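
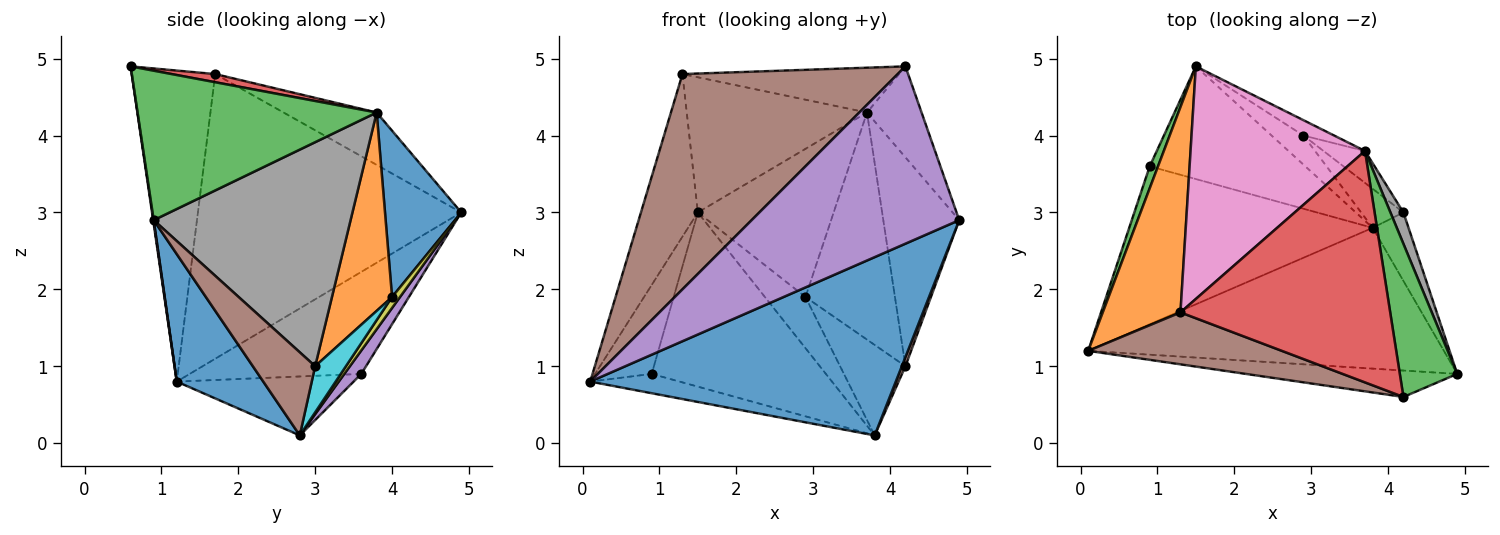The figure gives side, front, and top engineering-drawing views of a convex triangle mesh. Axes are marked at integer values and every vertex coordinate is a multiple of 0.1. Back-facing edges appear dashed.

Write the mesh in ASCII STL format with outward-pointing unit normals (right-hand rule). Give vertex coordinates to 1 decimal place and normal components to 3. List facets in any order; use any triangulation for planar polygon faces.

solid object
 facet normal 0.217 -0.766 -0.605
  outer loop
   vertex 3.8 2.8 0.1
   vertex 4.9 0.9 2.9
   vertex 0.1 1.2 0.8
  endloop
 endfacet
 facet normal -0.944 0.204 0.258
  outer loop
   vertex 1.3 1.7 4.8
   vertex 1.5 4.9 3.0
   vertex 0.1 1.2 0.8
  endloop
 endfacet
 facet normal -0.947 0.312 0.077
  outer loop
   vertex 0.9 3.6 0.9
   vertex 0.1 1.2 0.8
   vertex 1.5 4.9 3.0
  endloop
 endfacet
 facet normal -0.234 0.118 -0.965
  outer loop
   vertex 0.9 3.6 0.9
   vertex 3.8 2.8 0.1
   vertex 0.1 1.2 0.8
  endloop
 endfacet
 facet normal 0.082 0.837 -0.541
  outer loop
   vertex 0.9 3.6 0.9
   vertex 1.5 4.9 3.0
   vertex 3.8 2.8 0.1
  endloop
 endfacet
 facet normal 0.917 -0.053 -0.396
  outer loop
   vertex 4.2 3.0 1.0
   vertex 4.9 0.9 2.9
   vertex 3.8 2.8 0.1
  endloop
 endfacet
 facet normal -0.251 0.486 0.837
  outer loop
   vertex 3.7 3.8 4.3
   vertex 1.5 4.9 3.0
   vertex 1.3 1.7 4.8
  endloop
 endfacet
 facet normal 0.932 0.359 0.054
  outer loop
   vertex 3.7 3.8 4.3
   vertex 4.9 0.9 2.9
   vertex 4.2 3.0 1.0
  endloop
 endfacet
 facet normal 0.168 0.857 -0.487
  outer loop
   vertex 2.9 4.0 1.9
   vertex 3.8 2.8 0.1
   vertex 1.5 4.9 3.0
  endloop
 endfacet
 facet normal 0.397 0.843 -0.364
  outer loop
   vertex 2.9 4.0 1.9
   vertex 4.2 3.0 1.0
   vertex 3.8 2.8 0.1
  endloop
 endfacet
 facet normal 0.487 0.868 -0.090
  outer loop
   vertex 2.9 4.0 1.9
   vertex 1.5 4.9 3.0
   vertex 3.7 3.8 4.3
  endloop
 endfacet
 facet normal 0.554 0.824 -0.116
  outer loop
   vertex 2.9 4.0 1.9
   vertex 3.7 3.8 4.3
   vertex 4.2 3.0 1.0
  endloop
 endfacet
 facet normal 0.913 0.208 0.351
  outer loop
   vertex 4.2 0.6 4.9
   vertex 4.9 0.9 2.9
   vertex 3.7 3.8 4.3
  endloop
 endfacet
 facet normal 0.038 0.190 0.981
  outer loop
   vertex 4.2 0.6 4.9
   vertex 3.7 3.8 4.3
   vertex 1.3 1.7 4.8
  endloop
 endfacet
 facet normal 0.003 -0.989 -0.147
  outer loop
   vertex 4.2 0.6 4.9
   vertex 0.1 1.2 0.8
   vertex 4.9 0.9 2.9
  endloop
 endfacet
 facet normal -0.353 -0.910 0.219
  outer loop
   vertex 4.2 0.6 4.9
   vertex 1.3 1.7 4.8
   vertex 0.1 1.2 0.8
  endloop
 endfacet
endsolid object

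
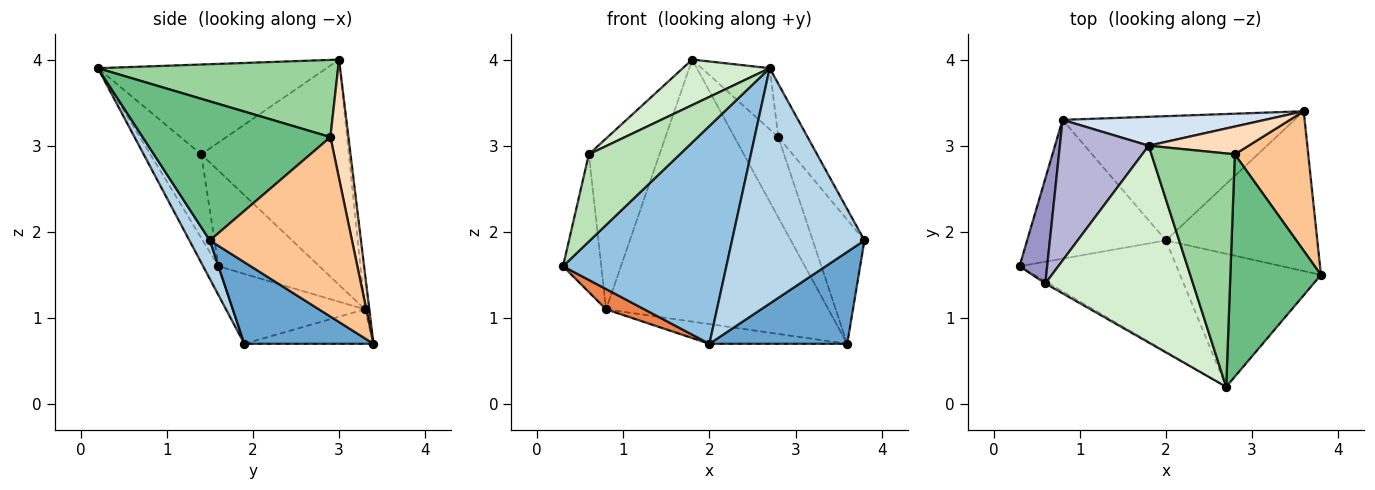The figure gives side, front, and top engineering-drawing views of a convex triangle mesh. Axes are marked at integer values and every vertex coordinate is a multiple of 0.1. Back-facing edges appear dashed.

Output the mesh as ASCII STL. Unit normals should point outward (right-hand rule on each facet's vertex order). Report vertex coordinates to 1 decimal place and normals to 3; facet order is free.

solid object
 facet normal 0.423 -0.452 -0.785
  outer loop
   vertex 2.0 1.9 0.7
   vertex 3.6 3.4 0.7
   vertex 3.8 1.5 1.9
  endloop
 endfacet
 facet normal -0.083 -0.887 -0.453
  outer loop
   vertex 2.0 1.9 0.7
   vertex 2.7 0.2 3.9
   vertex 0.3 1.6 1.6
  endloop
 endfacet
 facet normal 0.133 -0.863 -0.488
  outer loop
   vertex 2.0 1.9 0.7
   vertex 3.8 1.5 1.9
   vertex 2.7 0.2 3.9
  endloop
 endfacet
 facet normal -0.020 0.994 0.110
  outer loop
   vertex 0.8 3.3 1.1
   vertex 1.8 3.0 4.0
   vertex 3.6 3.4 0.7
  endloop
 endfacet
 facet normal -0.446 -0.129 -0.886
  outer loop
   vertex 0.8 3.3 1.1
   vertex 2.0 1.9 0.7
   vertex 0.3 1.6 1.6
  endloop
 endfacet
 facet normal -0.145 0.155 -0.977
  outer loop
   vertex 0.8 3.3 1.1
   vertex 3.6 3.4 0.7
   vertex 2.0 1.9 0.7
  endloop
 endfacet
 facet normal 0.877 0.319 0.359
  outer loop
   vertex 2.8 2.9 3.1
   vertex 3.8 1.5 1.9
   vertex 3.6 3.4 0.7
  endloop
 endfacet
 facet normal 0.362 0.881 0.304
  outer loop
   vertex 2.8 2.9 3.1
   vertex 3.6 3.4 0.7
   vertex 1.8 3.0 4.0
  endloop
 endfacet
 facet normal 0.831 0.130 0.541
  outer loop
   vertex 2.8 2.9 3.1
   vertex 2.7 0.2 3.9
   vertex 3.8 1.5 1.9
  endloop
 endfacet
 facet normal 0.667 0.189 0.720
  outer loop
   vertex 2.8 2.9 3.1
   vertex 1.8 3.0 4.0
   vertex 2.7 0.2 3.9
  endloop
 endfacet
 facet normal -0.488 -0.872 -0.022
  outer loop
   vertex 0.6 1.4 2.9
   vertex 0.3 1.6 1.6
   vertex 2.7 0.2 3.9
  endloop
 endfacet
 facet normal -0.510 -0.194 0.838
  outer loop
   vertex 0.6 1.4 2.9
   vertex 2.7 0.2 3.9
   vertex 1.8 3.0 4.0
  endloop
 endfacet
 facet normal -0.903 0.342 0.261
  outer loop
   vertex 0.6 1.4 2.9
   vertex 0.8 3.3 1.1
   vertex 0.3 1.6 1.6
  endloop
 endfacet
 facet normal -0.850 0.407 0.335
  outer loop
   vertex 0.6 1.4 2.9
   vertex 1.8 3.0 4.0
   vertex 0.8 3.3 1.1
  endloop
 endfacet
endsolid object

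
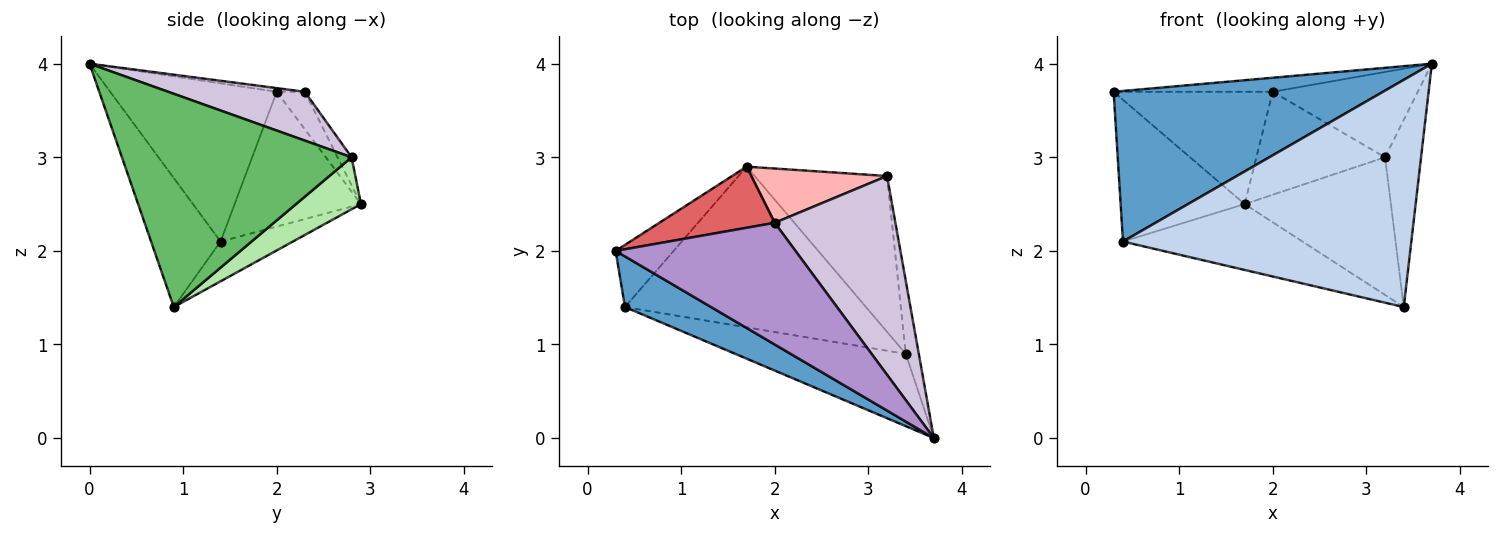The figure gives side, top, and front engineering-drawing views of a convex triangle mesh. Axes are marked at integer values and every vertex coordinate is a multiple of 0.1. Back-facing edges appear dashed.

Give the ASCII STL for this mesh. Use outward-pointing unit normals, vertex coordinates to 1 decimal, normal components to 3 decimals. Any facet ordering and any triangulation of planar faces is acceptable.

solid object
 facet normal -0.505 -0.818 0.275
  outer loop
   vertex 0.4 1.4 2.1
   vertex 3.7 0.0 4.0
   vertex 0.3 2.0 3.7
  endloop
 endfacet
 facet normal -0.224 -0.929 -0.296
  outer loop
   vertex 0.4 1.4 2.1
   vertex 3.4 0.9 1.4
   vertex 3.7 0.0 4.0
  endloop
 endfacet
 facet normal -0.682 0.670 -0.294
  outer loop
   vertex 0.4 1.4 2.1
   vertex 0.3 2.0 3.7
   vertex 1.7 2.9 2.5
  endloop
 endfacet
 facet normal -0.151 0.375 -0.915
  outer loop
   vertex 0.4 1.4 2.1
   vertex 1.7 2.9 2.5
   vertex 3.4 0.9 1.4
  endloop
 endfacet
 facet normal 0.986 0.155 -0.060
  outer loop
   vertex 3.2 2.8 3.0
   vertex 3.7 0.0 4.0
   vertex 3.4 0.9 1.4
  endloop
 endfacet
 facet normal 0.282 0.635 -0.719
  outer loop
   vertex 3.2 2.8 3.0
   vertex 3.4 0.9 1.4
   vertex 1.7 2.9 2.5
  endloop
 endfacet
 facet normal -0.153 0.868 0.472
  outer loop
   vertex 2.0 2.3 3.7
   vertex 1.7 2.9 2.5
   vertex 0.3 2.0 3.7
  endloop
 endfacet
 facet normal -0.096 0.880 0.464
  outer loop
   vertex 2.0 2.3 3.7
   vertex 3.2 2.8 3.0
   vertex 1.7 2.9 2.5
  endloop
 endfacet
 facet normal -0.020 0.115 0.993
  outer loop
   vertex 2.0 2.3 3.7
   vertex 0.3 2.0 3.7
   vertex 3.7 0.0 4.0
  endloop
 endfacet
 facet normal 0.348 0.370 0.861
  outer loop
   vertex 2.0 2.3 3.7
   vertex 3.7 0.0 4.0
   vertex 3.2 2.8 3.0
  endloop
 endfacet
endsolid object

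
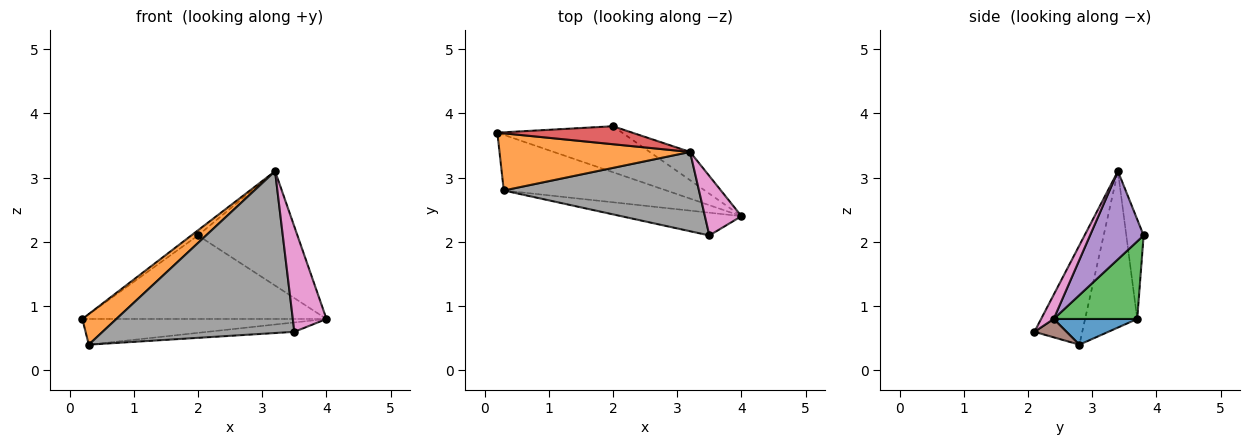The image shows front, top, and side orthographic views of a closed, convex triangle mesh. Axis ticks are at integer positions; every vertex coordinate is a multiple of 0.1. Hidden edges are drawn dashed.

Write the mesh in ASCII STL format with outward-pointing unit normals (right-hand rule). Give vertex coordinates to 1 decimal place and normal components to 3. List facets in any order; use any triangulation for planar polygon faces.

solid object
 facet normal 0.142 0.415 -0.899
  outer loop
   vertex 0.3 2.8 0.4
   vertex 0.2 3.7 0.8
   vertex 4.0 2.4 0.8
  endloop
 endfacet
 facet normal -0.586 -0.383 0.714
  outer loop
   vertex 3.2 3.4 3.1
   vertex 0.2 3.7 0.8
   vertex 0.3 2.8 0.4
  endloop
 endfacet
 facet normal 0.287 0.839 -0.462
  outer loop
   vertex 2.0 3.8 2.1
   vertex 4.0 2.4 0.8
   vertex 0.2 3.7 0.8
  endloop
 endfacet
 facet normal -0.579 0.224 0.784
  outer loop
   vertex 2.0 3.8 2.1
   vertex 0.2 3.7 0.8
   vertex 3.2 3.4 3.1
  endloop
 endfacet
 facet normal 0.464 0.860 -0.213
  outer loop
   vertex 2.0 3.8 2.1
   vertex 3.2 3.4 3.1
   vertex 4.0 2.4 0.8
  endloop
 endfacet
 facet normal 0.140 0.377 -0.915
  outer loop
   vertex 3.5 2.1 0.6
   vertex 0.3 2.8 0.4
   vertex 4.0 2.4 0.8
  endloop
 endfacet
 facet normal 0.310 -0.828 0.468
  outer loop
   vertex 3.5 2.1 0.6
   vertex 4.0 2.4 0.8
   vertex 3.2 3.4 3.1
  endloop
 endfacet
 facet normal -0.219 -0.876 0.429
  outer loop
   vertex 3.5 2.1 0.6
   vertex 3.2 3.4 3.1
   vertex 0.3 2.8 0.4
  endloop
 endfacet
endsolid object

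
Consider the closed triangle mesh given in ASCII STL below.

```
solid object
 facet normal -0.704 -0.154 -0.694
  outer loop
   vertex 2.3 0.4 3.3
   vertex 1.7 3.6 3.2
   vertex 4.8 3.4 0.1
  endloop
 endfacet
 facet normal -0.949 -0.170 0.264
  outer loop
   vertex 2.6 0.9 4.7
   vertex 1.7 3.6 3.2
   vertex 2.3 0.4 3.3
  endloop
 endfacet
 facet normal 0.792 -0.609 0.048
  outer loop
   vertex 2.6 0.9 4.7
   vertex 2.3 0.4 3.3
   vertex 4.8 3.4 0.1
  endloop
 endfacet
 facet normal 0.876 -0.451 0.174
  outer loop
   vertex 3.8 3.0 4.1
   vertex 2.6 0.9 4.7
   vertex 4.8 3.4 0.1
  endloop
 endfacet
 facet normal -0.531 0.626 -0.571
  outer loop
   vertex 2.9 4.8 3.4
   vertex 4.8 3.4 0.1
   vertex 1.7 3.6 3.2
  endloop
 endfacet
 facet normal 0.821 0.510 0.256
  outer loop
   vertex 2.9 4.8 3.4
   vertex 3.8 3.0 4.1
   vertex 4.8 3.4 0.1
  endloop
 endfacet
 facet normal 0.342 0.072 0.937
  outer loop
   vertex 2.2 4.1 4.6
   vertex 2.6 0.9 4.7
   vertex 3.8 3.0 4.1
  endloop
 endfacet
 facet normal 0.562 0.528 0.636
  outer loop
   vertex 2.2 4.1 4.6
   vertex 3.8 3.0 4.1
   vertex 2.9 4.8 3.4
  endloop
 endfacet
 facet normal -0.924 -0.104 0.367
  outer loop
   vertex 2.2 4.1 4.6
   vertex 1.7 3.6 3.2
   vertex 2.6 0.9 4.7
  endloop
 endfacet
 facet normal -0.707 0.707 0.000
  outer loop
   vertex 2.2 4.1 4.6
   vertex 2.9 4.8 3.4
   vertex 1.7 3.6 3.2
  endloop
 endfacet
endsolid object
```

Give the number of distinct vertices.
7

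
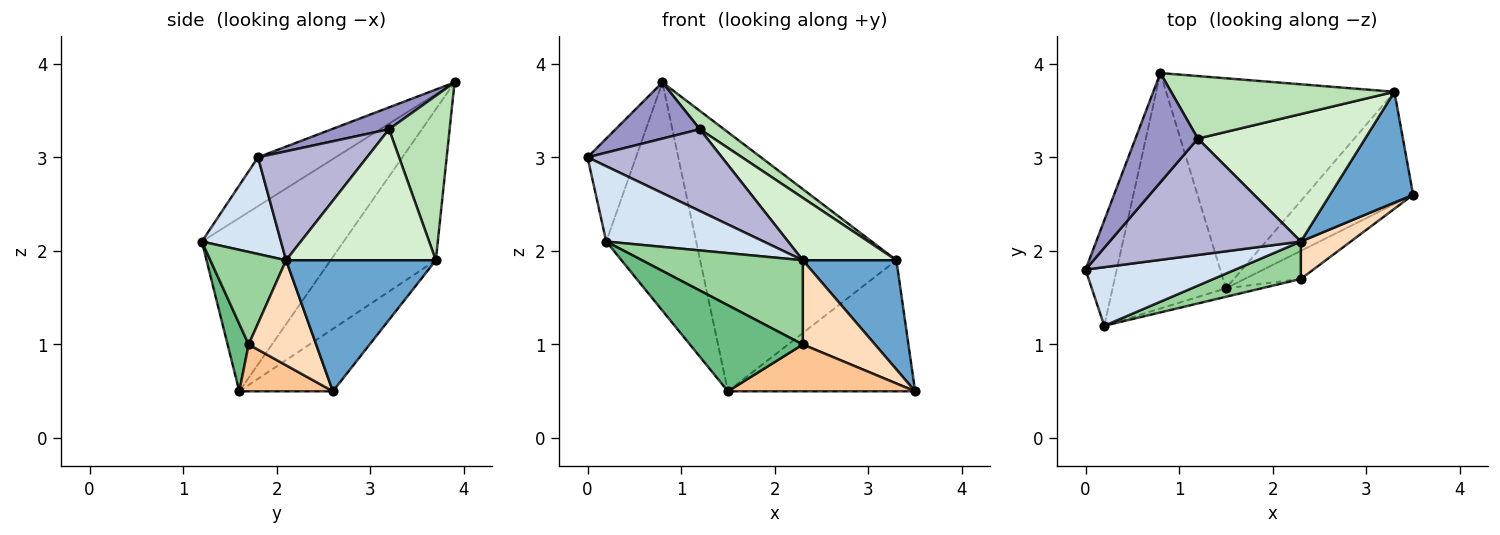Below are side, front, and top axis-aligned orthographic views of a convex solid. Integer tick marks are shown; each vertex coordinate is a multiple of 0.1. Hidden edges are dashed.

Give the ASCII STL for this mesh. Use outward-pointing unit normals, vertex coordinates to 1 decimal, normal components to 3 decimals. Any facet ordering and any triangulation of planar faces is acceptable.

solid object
 facet normal 0.747 -0.467 0.473
  outer loop
   vertex 3.3 3.7 1.9
   vertex 2.3 2.1 1.9
   vertex 3.5 2.6 0.5
  endloop
 endfacet
 facet normal -0.355 0.710 -0.608
  outer loop
   vertex 3.3 3.7 1.9
   vertex 3.5 2.6 0.5
   vertex 1.5 1.6 0.5
  endloop
 endfacet
 facet normal -0.384 0.717 -0.581
  outer loop
   vertex 3.3 3.7 1.9
   vertex 1.5 1.6 0.5
   vertex 0.8 3.9 3.8
  endloop
 endfacet
 facet normal 0.369 -0.734 0.571
  outer loop
   vertex 0.2 1.2 2.1
   vertex 2.3 2.1 1.9
   vertex 0.0 1.8 3.0
  endloop
 endfacet
 facet normal -0.746 0.466 -0.476
  outer loop
   vertex 0.2 1.2 2.1
   vertex 0.0 1.8 3.0
   vertex 0.8 3.9 3.8
  endloop
 endfacet
 facet normal -0.739 0.469 -0.483
  outer loop
   vertex 0.2 1.2 2.1
   vertex 0.8 3.9 3.8
   vertex 1.5 1.6 0.5
  endloop
 endfacet
 facet normal 0.394 -0.788 -0.473
  outer loop
   vertex 2.3 1.7 1.0
   vertex 1.5 1.6 0.5
   vertex 3.5 2.6 0.5
  endloop
 endfacet
 facet normal 0.650 -0.695 0.309
  outer loop
   vertex 2.3 1.7 1.0
   vertex 3.5 2.6 0.5
   vertex 2.3 2.1 1.9
  endloop
 endfacet
 facet normal 0.183 -0.978 -0.096
  outer loop
   vertex 2.3 1.7 1.0
   vertex 0.2 1.2 2.1
   vertex 1.5 1.6 0.5
  endloop
 endfacet
 facet normal 0.395 -0.839 0.373
  outer loop
   vertex 2.3 1.7 1.0
   vertex 2.3 2.1 1.9
   vertex 0.2 1.2 2.1
  endloop
 endfacet
 facet normal 0.577 -0.230 0.784
  outer loop
   vertex 1.2 3.2 3.3
   vertex 3.3 3.7 1.9
   vertex 0.8 3.9 3.8
  endloop
 endfacet
 facet normal 0.575 -0.360 0.735
  outer loop
   vertex 1.2 3.2 3.3
   vertex 2.3 2.1 1.9
   vertex 3.3 3.7 1.9
  endloop
 endfacet
 facet normal 0.297 -0.437 0.849
  outer loop
   vertex 1.2 3.2 3.3
   vertex 0.8 3.9 3.8
   vertex 0.0 1.8 3.0
  endloop
 endfacet
 facet normal 0.423 -0.521 0.742
  outer loop
   vertex 1.2 3.2 3.3
   vertex 0.0 1.8 3.0
   vertex 2.3 2.1 1.9
  endloop
 endfacet
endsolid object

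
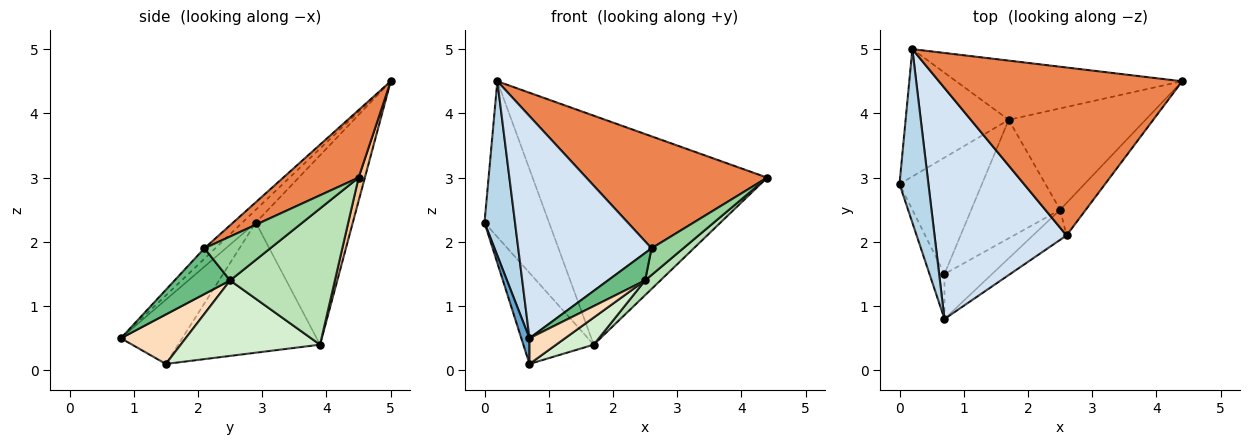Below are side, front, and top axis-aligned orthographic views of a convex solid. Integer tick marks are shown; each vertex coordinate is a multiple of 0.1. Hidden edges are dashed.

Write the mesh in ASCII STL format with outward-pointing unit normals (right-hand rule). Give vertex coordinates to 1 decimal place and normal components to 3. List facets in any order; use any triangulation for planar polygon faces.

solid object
 facet normal -0.966 -0.129 -0.225
  outer loop
   vertex 0.7 1.5 0.1
   vertex 0.7 0.8 0.5
   vertex 0.0 2.9 2.3
  endloop
 endfacet
 facet normal -0.779 0.386 -0.494
  outer loop
   vertex 1.7 3.9 0.4
   vertex 0.7 1.5 0.1
   vertex 0.0 2.9 2.3
  endloop
 endfacet
 facet normal -0.299 -0.677 0.673
  outer loop
   vertex 0.2 5.0 4.5
   vertex 0.0 2.9 2.3
   vertex 0.7 0.8 0.5
  endloop
 endfacet
 facet normal -0.057 -0.692 0.720
  outer loop
   vertex 0.2 5.0 4.5
   vertex 0.7 0.8 0.5
   vertex 2.6 2.1 1.9
  endloop
 endfacet
 facet normal 0.225 -0.540 0.811
  outer loop
   vertex 0.2 5.0 4.5
   vertex 2.6 2.1 1.9
   vertex 4.4 4.5 3.0
  endloop
 endfacet
 facet normal -0.758 0.505 -0.413
  outer loop
   vertex 0.2 5.0 4.5
   vertex 1.7 3.9 0.4
   vertex 0.0 2.9 2.3
  endloop
 endfacet
 facet normal 0.026 0.968 -0.250
  outer loop
   vertex 0.2 5.0 4.5
   vertex 4.4 4.5 3.0
   vertex 1.7 3.9 0.4
  endloop
 endfacet
 facet normal 0.670 -0.368 -0.644
  outer loop
   vertex 2.5 2.5 1.4
   vertex 0.7 0.8 0.5
   vertex 0.7 1.5 0.1
  endloop
 endfacet
 facet normal 0.709 -0.475 -0.522
  outer loop
   vertex 2.5 2.5 1.4
   vertex 2.6 2.1 1.9
   vertex 0.7 0.8 0.5
  endloop
 endfacet
 facet normal 0.797 -0.384 -0.466
  outer loop
   vertex 2.5 2.5 1.4
   vertex 4.4 4.5 3.0
   vertex 2.6 2.1 1.9
  endloop
 endfacet
 facet normal 0.702 -0.103 -0.705
  outer loop
   vertex 2.5 2.5 1.4
   vertex 1.7 3.9 0.4
   vertex 4.4 4.5 3.0
  endloop
 endfacet
 facet normal 0.638 -0.172 -0.751
  outer loop
   vertex 2.5 2.5 1.4
   vertex 0.7 1.5 0.1
   vertex 1.7 3.9 0.4
  endloop
 endfacet
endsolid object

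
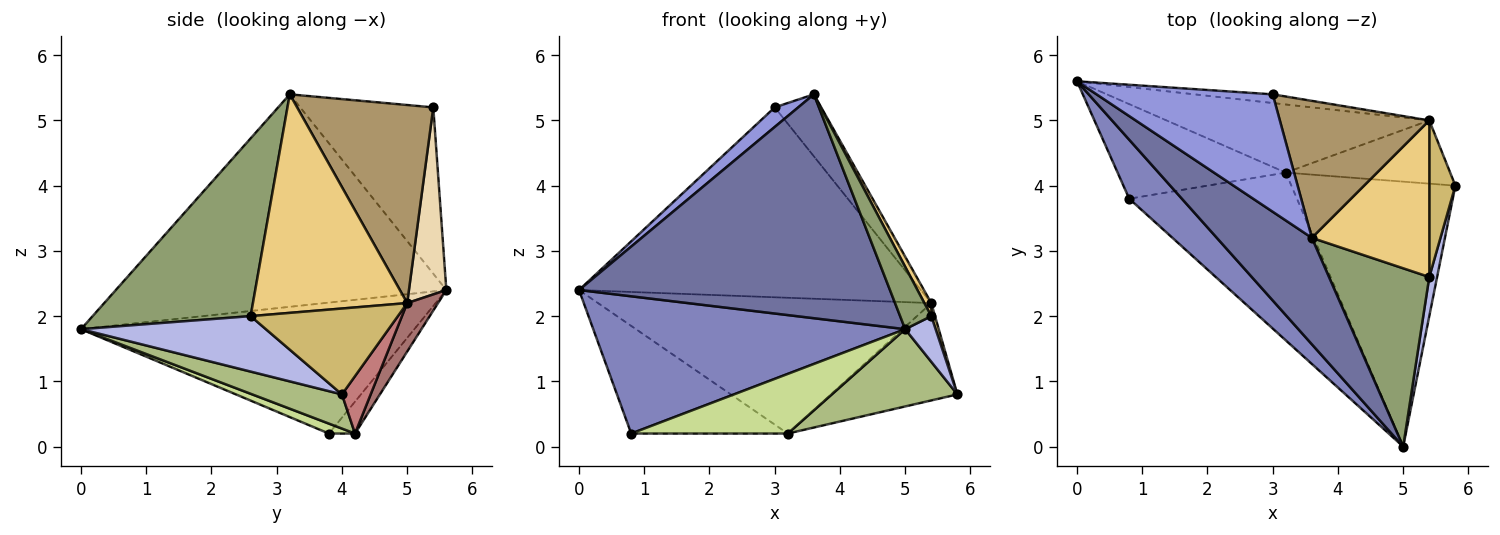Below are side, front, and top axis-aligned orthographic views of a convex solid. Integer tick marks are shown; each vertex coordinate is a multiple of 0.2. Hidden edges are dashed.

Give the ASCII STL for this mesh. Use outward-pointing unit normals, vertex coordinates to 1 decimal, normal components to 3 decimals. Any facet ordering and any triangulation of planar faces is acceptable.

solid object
 facet normal -0.693 -0.652 0.310
  outer loop
   vertex 3.6 3.2 5.4
   vertex 0.0 5.6 2.4
   vertex 5.0 0.0 1.8
  endloop
 endfacet
 facet normal -0.701 -0.656 0.282
  outer loop
   vertex 0.8 3.8 0.2
   vertex 5.0 0.0 1.8
   vertex 0.0 5.6 2.4
  endloop
 endfacet
 facet normal -0.682 -0.120 0.722
  outer loop
   vertex 3.0 5.4 5.2
   vertex 0.0 5.6 2.4
   vertex 3.6 3.2 5.4
  endloop
 endfacet
 facet normal 0.977 -0.161 0.138
  outer loop
   vertex 5.4 2.6 2.0
   vertex 5.0 0.0 1.8
   vertex 5.8 4.0 0.8
  endloop
 endfacet
 facet normal 0.858 -0.169 0.484
  outer loop
   vertex 5.4 2.6 2.0
   vertex 3.6 3.2 5.4
   vertex 5.0 0.0 1.8
  endloop
 endfacet
 facet normal 0.196 -0.275 -0.941
  outer loop
   vertex 3.2 4.2 0.2
   vertex 5.8 4.0 0.8
   vertex 5.0 0.0 1.8
  endloop
 endfacet
 facet normal 0.056 -0.334 -0.941
  outer loop
   vertex 3.2 4.2 0.2
   vertex 5.0 0.0 1.8
   vertex 0.8 3.8 0.2
  endloop
 endfacet
 facet normal -0.124 0.745 -0.655
  outer loop
   vertex 3.2 4.2 0.2
   vertex 0.8 3.8 0.2
   vertex 0.0 5.6 2.4
  endloop
 endfacet
 facet normal 0.770 0.263 0.581
  outer loop
   vertex 5.4 5.0 2.2
   vertex 3.0 5.4 5.2
   vertex 3.6 3.2 5.4
  endloop
 endfacet
 facet normal 0.957 -0.024 0.291
  outer loop
   vertex 5.4 5.0 2.2
   vertex 5.4 2.6 2.0
   vertex 5.8 4.0 0.8
  endloop
 endfacet
 facet normal 0.880 -0.039 0.473
  outer loop
   vertex 5.4 5.0 2.2
   vertex 3.6 3.2 5.4
   vertex 5.4 2.6 2.0
  endloop
 endfacet
 facet normal 0.109 0.993 -0.045
  outer loop
   vertex 5.4 5.0 2.2
   vertex 0.0 5.6 2.4
   vertex 3.0 5.4 5.2
  endloop
 endfacet
 facet normal 0.082 0.891 -0.447
  outer loop
   vertex 5.4 5.0 2.2
   vertex 3.2 4.2 0.2
   vertex 0.0 5.6 2.4
  endloop
 endfacet
 facet normal 0.187 0.824 -0.535
  outer loop
   vertex 5.4 5.0 2.2
   vertex 5.8 4.0 0.8
   vertex 3.2 4.2 0.2
  endloop
 endfacet
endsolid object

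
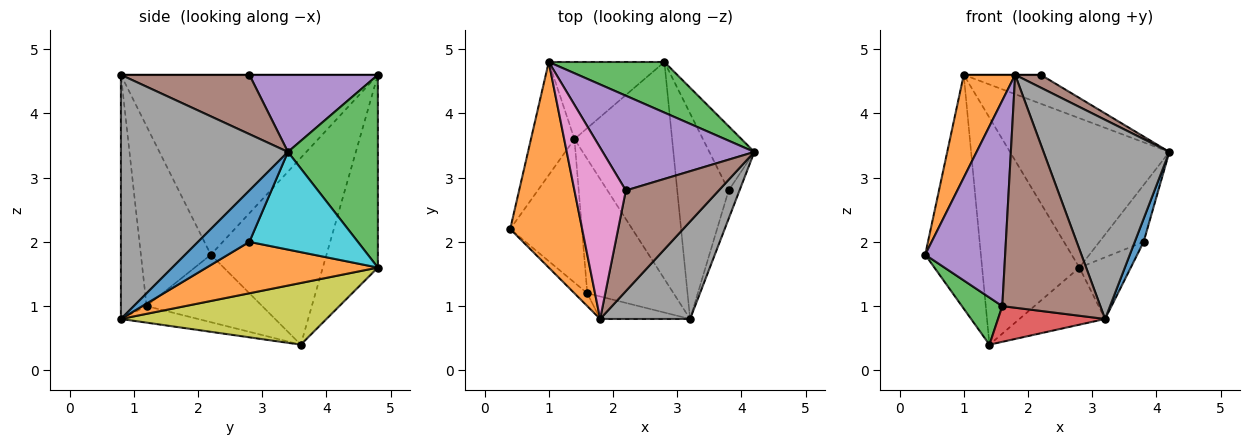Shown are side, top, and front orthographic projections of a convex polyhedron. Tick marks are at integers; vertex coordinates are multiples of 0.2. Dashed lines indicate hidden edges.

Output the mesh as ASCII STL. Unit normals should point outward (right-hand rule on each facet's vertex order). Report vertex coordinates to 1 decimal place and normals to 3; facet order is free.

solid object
 facet normal -0.882 0.425 -0.205
  outer loop
   vertex 1.4 3.6 0.4
   vertex 0.4 2.2 1.8
   vertex 1.0 4.8 4.6
  endloop
 endfacet
 facet normal -0.913 -0.183 0.365
  outer loop
   vertex 1.8 0.8 4.6
   vertex 1.0 4.8 4.6
   vertex 0.4 2.2 1.8
  endloop
 endfacet
 facet normal 0.472 0.835 0.283
  outer loop
   vertex 2.8 4.8 1.6
   vertex 1.0 4.8 4.6
   vertex 4.2 3.4 3.4
  endloop
 endfacet
 facet normal -0.472 0.835 -0.283
  outer loop
   vertex 2.8 4.8 1.6
   vertex 1.4 3.6 0.4
   vertex 1.0 4.8 4.6
  endloop
 endfacet
 facet normal 0.437 0.262 0.860
  outer loop
   vertex 2.2 2.8 4.6
   vertex 4.2 3.4 3.4
   vertex 1.0 4.8 4.6
  endloop
 endfacet
 facet normal 0.535 -0.107 0.838
  outer loop
   vertex 2.2 2.8 4.6
   vertex 1.8 0.8 4.6
   vertex 4.2 3.4 3.4
  endloop
 endfacet
 facet normal 0.000 0.000 1.000
  outer loop
   vertex 2.2 2.8 4.6
   vertex 1.0 4.8 4.6
   vertex 1.8 0.8 4.6
  endloop
 endfacet
 facet normal 0.766 -0.577 0.282
  outer loop
   vertex 3.2 0.8 0.8
   vertex 4.2 3.4 3.4
   vertex 1.8 0.8 4.6
  endloop
 endfacet
 facet normal 0.521 0.217 -0.825
  outer loop
   vertex 3.2 0.8 0.8
   vertex 1.4 3.6 0.4
   vertex 2.8 4.8 1.6
  endloop
 endfacet
 facet normal 0.852 0.347 -0.392
  outer loop
   vertex 3.8 2.8 2.0
   vertex 2.8 4.8 1.6
   vertex 4.2 3.4 3.4
  endloop
 endfacet
 facet normal 0.965 -0.167 -0.204
  outer loop
   vertex 3.8 2.8 2.0
   vertex 4.2 3.4 3.4
   vertex 3.2 0.8 0.8
  endloop
 endfacet
 facet normal 0.692 0.208 -0.692
  outer loop
   vertex 3.8 2.8 2.0
   vertex 3.2 0.8 0.8
   vertex 2.8 4.8 1.6
  endloop
 endfacet
 facet normal -0.666 -0.233 -0.709
  outer loop
   vertex 1.6 1.2 1.0
   vertex 0.4 2.2 1.8
   vertex 1.4 3.6 0.4
  endloop
 endfacet
 facet normal -0.182 -0.253 -0.950
  outer loop
   vertex 1.6 1.2 1.0
   vertex 1.4 3.6 0.4
   vertex 3.2 0.8 0.8
  endloop
 endfacet
 facet normal -0.658 -0.752 -0.047
  outer loop
   vertex 1.6 1.2 1.0
   vertex 1.8 0.8 4.6
   vertex 0.4 2.2 1.8
  endloop
 endfacet
 facet normal -0.252 -0.963 -0.093
  outer loop
   vertex 1.6 1.2 1.0
   vertex 3.2 0.8 0.8
   vertex 1.8 0.8 4.6
  endloop
 endfacet
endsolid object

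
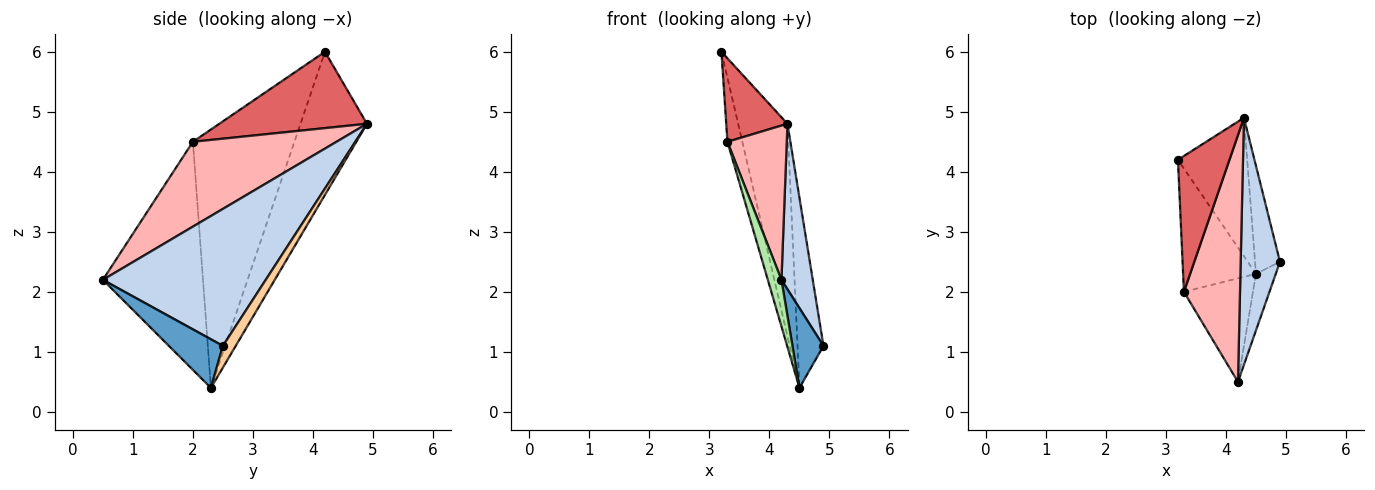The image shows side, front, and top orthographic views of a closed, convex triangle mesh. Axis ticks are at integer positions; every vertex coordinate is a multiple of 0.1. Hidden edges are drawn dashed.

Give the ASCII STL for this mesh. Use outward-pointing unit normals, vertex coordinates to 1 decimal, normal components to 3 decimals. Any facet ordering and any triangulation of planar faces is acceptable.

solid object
 facet normal 0.818 -0.469 -0.333
  outer loop
   vertex 4.5 2.3 0.4
   vertex 4.9 2.5 1.1
   vertex 4.2 0.5 2.2
  endloop
 endfacet
 facet normal 0.945 -0.182 0.271
  outer loop
   vertex 4.3 4.9 4.8
   vertex 4.2 0.5 2.2
   vertex 4.9 2.5 1.1
  endloop
 endfacet
 facet normal -0.749 0.555 -0.362
  outer loop
   vertex 4.3 4.9 4.8
   vertex 4.5 2.3 0.4
   vertex 3.2 4.2 6.0
  endloop
 endfacet
 facet normal 0.395 0.799 -0.454
  outer loop
   vertex 4.3 4.9 4.8
   vertex 4.9 2.5 1.1
   vertex 4.5 2.3 0.4
  endloop
 endfacet
 facet normal -0.953 0.140 -0.269
  outer loop
   vertex 3.3 2.0 4.5
   vertex 3.2 4.2 6.0
   vertex 4.5 2.3 0.4
  endloop
 endfacet
 facet normal -0.949 -0.129 -0.287
  outer loop
   vertex 3.3 2.0 4.5
   vertex 4.5 2.3 0.4
   vertex 4.2 0.5 2.2
  endloop
 endfacet
 facet normal 0.784 -0.325 0.529
  outer loop
   vertex 3.3 2.0 4.5
   vertex 4.3 4.9 4.8
   vertex 3.2 4.2 6.0
  endloop
 endfacet
 facet normal 0.789 -0.326 0.521
  outer loop
   vertex 3.3 2.0 4.5
   vertex 4.2 0.5 2.2
   vertex 4.3 4.9 4.8
  endloop
 endfacet
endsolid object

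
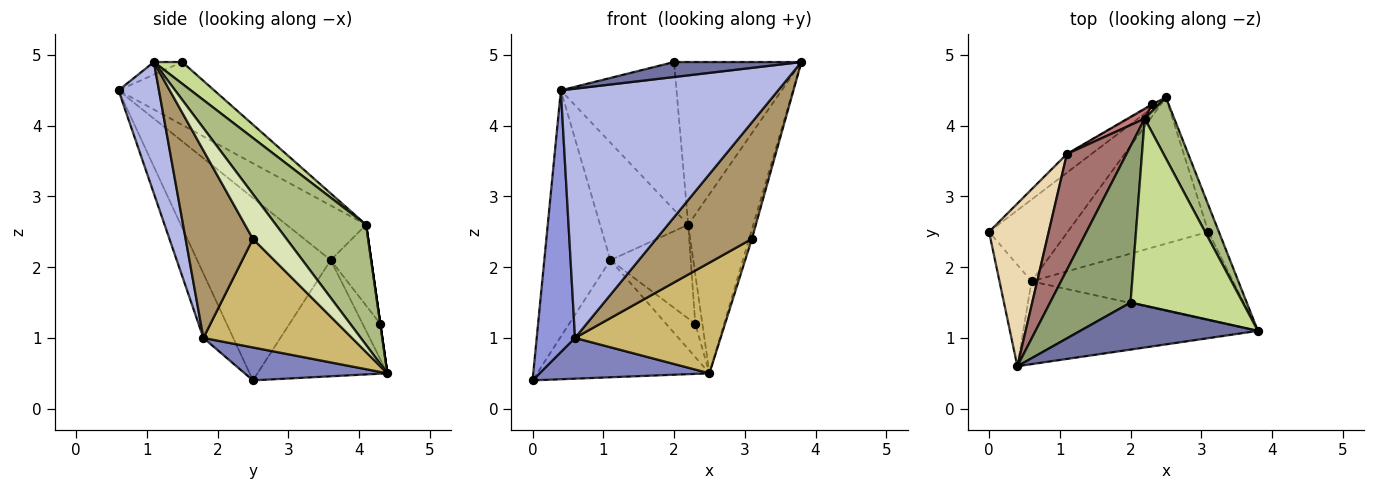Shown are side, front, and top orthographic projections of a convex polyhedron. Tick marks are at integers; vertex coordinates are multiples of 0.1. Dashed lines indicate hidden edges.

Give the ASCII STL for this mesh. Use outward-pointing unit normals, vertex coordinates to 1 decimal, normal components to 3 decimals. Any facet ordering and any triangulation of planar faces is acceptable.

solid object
 facet normal -0.067 -0.303 0.951
  outer loop
   vertex 0.4 0.6 4.5
   vertex 3.8 1.1 4.9
   vertex 2.0 1.5 4.9
  endloop
 endfacet
 facet normal 0.351 -0.418 -0.838
  outer loop
   vertex 0.6 1.8 1.0
   vertex 0.0 2.5 0.4
   vertex 2.5 4.4 0.5
  endloop
 endfacet
 facet normal -0.588 -0.754 -0.292
  outer loop
   vertex 0.6 1.8 1.0
   vertex 0.4 0.6 4.5
   vertex 0.0 2.5 0.4
  endloop
 endfacet
 facet normal 0.174 -0.935 -0.310
  outer loop
   vertex 0.6 1.8 1.0
   vertex 3.8 1.1 4.9
   vertex 0.4 0.6 4.5
  endloop
 endfacet
 facet normal -0.494 0.597 0.632
  outer loop
   vertex 2.2 4.1 2.6
   vertex 0.4 0.6 4.5
   vertex 2.0 1.5 4.9
  endloop
 endfacet
 facet normal 0.795 0.574 0.196
  outer loop
   vertex 2.2 4.1 2.6
   vertex 3.8 1.1 4.9
   vertex 2.5 4.4 0.5
  endloop
 endfacet
 facet normal 0.144 0.649 0.747
  outer loop
   vertex 2.2 4.1 2.6
   vertex 2.0 1.5 4.9
   vertex 3.8 1.1 4.9
  endloop
 endfacet
 facet normal 0.971 0.079 -0.228
  outer loop
   vertex 3.1 2.5 2.4
   vertex 2.5 4.4 0.5
   vertex 3.8 1.1 4.9
  endloop
 endfacet
 facet normal 0.489 -0.695 -0.526
  outer loop
   vertex 3.1 2.5 2.4
   vertex 3.8 1.1 4.9
   vertex 0.6 1.8 1.0
  endloop
 endfacet
 facet normal 0.524 -0.514 -0.679
  outer loop
   vertex 3.1 2.5 2.4
   vertex 0.6 1.8 1.0
   vertex 2.5 4.4 0.5
  endloop
 endfacet
 facet normal 0.000 0.990 0.141
  outer loop
   vertex 2.3 4.3 1.2
   vertex 2.2 4.1 2.6
   vertex 2.5 4.4 0.5
  endloop
 endfacet
 facet normal -0.860 0.426 0.281
  outer loop
   vertex 1.1 3.6 2.1
   vertex 0.0 2.5 0.4
   vertex 0.4 0.6 4.5
  endloop
 endfacet
 facet normal -0.541 0.599 0.591
  outer loop
   vertex 1.1 3.6 2.1
   vertex 0.4 0.6 4.5
   vertex 2.2 4.1 2.6
  endloop
 endfacet
 facet normal -0.447 0.889 0.095
  outer loop
   vertex 1.1 3.6 2.1
   vertex 2.2 4.1 2.6
   vertex 2.3 4.3 1.2
  endloop
 endfacet
 facet normal -0.597 0.792 -0.126
  outer loop
   vertex 1.1 3.6 2.1
   vertex 2.5 4.4 0.5
   vertex 0.0 2.5 0.4
  endloop
 endfacet
 facet normal -0.518 0.855 -0.026
  outer loop
   vertex 1.1 3.6 2.1
   vertex 2.3 4.3 1.2
   vertex 2.5 4.4 0.5
  endloop
 endfacet
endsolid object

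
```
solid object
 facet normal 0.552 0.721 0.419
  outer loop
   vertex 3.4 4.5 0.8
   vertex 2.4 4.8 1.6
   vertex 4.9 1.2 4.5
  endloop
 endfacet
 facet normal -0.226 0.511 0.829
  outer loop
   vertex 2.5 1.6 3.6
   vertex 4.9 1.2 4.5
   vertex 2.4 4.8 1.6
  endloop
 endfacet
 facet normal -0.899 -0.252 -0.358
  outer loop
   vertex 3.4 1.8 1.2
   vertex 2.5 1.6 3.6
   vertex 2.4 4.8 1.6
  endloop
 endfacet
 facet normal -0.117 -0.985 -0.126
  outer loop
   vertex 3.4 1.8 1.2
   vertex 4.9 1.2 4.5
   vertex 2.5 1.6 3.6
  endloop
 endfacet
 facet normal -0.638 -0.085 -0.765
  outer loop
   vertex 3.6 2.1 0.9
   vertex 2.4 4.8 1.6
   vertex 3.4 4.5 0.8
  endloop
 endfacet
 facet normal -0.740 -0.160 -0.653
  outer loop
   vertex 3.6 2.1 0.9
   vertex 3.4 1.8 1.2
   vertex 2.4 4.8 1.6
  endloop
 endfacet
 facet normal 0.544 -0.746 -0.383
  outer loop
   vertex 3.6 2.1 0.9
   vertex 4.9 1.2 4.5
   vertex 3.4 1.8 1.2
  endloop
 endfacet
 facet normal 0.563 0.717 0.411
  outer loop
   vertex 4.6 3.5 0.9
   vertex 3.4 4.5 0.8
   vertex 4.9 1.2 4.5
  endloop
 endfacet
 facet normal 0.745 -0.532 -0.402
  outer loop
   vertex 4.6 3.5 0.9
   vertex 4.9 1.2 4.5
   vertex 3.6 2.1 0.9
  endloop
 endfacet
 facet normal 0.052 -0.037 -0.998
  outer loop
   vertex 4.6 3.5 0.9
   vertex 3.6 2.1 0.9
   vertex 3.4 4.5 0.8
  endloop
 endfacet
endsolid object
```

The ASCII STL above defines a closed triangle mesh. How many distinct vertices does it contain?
7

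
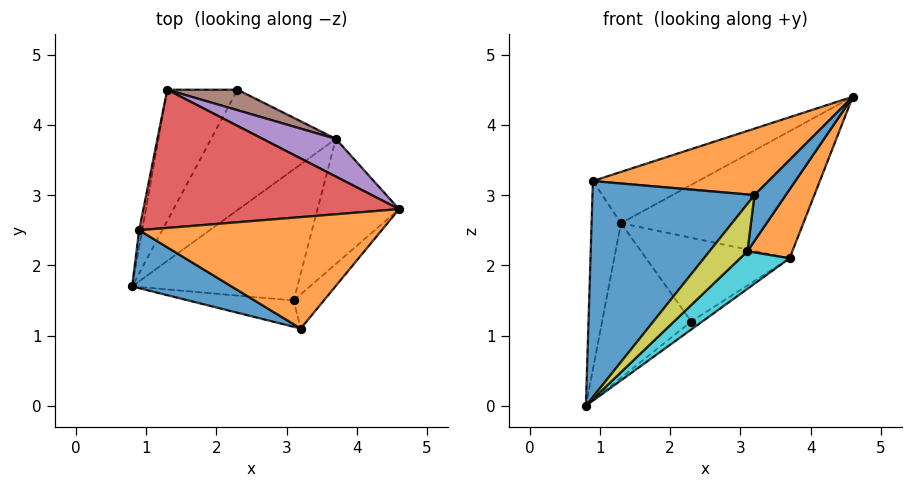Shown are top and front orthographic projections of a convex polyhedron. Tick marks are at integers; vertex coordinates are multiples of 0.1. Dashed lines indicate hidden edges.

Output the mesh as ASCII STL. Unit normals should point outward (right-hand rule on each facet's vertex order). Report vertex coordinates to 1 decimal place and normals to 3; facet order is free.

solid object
 facet normal -0.492 -0.841 0.226
  outer loop
   vertex 0.9 2.5 3.2
   vertex 0.8 1.7 0.0
   vertex 3.2 1.1 3.0
  endloop
 endfacet
 facet normal -0.231 -0.498 0.836
  outer loop
   vertex 0.9 2.5 3.2
   vertex 3.2 1.1 3.0
   vertex 4.6 2.8 4.4
  endloop
 endfacet
 facet normal 0.559 0.055 -0.827
  outer loop
   vertex 3.7 3.8 2.1
   vertex 0.8 1.7 0.0
   vertex 2.3 4.5 1.2
  endloop
 endfacet
 facet normal -0.315 0.330 0.890
  outer loop
   vertex 1.3 4.5 2.6
   vertex 0.9 2.5 3.2
   vertex 4.6 2.8 4.4
  endloop
 endfacet
 facet normal 0.321 0.908 0.269
  outer loop
   vertex 1.3 4.5 2.6
   vertex 4.6 2.8 4.4
   vertex 3.7 3.8 2.1
  endloop
 endfacet
 facet normal 0.316 0.922 0.226
  outer loop
   vertex 1.3 4.5 2.6
   vertex 3.7 3.8 2.1
   vertex 2.3 4.5 1.2
  endloop
 endfacet
 facet normal -0.671 0.565 -0.480
  outer loop
   vertex 1.3 4.5 2.6
   vertex 2.3 4.5 1.2
   vertex 0.8 1.7 0.0
  endloop
 endfacet
 facet normal -0.981 0.191 -0.017
  outer loop
   vertex 1.3 4.5 2.6
   vertex 0.8 1.7 0.0
   vertex 0.9 2.5 3.2
  endloop
 endfacet
 facet normal 0.362 -0.815 -0.453
  outer loop
   vertex 3.1 1.5 2.2
   vertex 3.2 1.1 3.0
   vertex 0.8 1.7 0.0
  endloop
 endfacet
 facet normal 0.667 -0.205 -0.716
  outer loop
   vertex 3.1 1.5 2.2
   vertex 0.8 1.7 0.0
   vertex 3.7 3.8 2.1
  endloop
 endfacet
 facet normal 0.844 -0.431 -0.321
  outer loop
   vertex 3.1 1.5 2.2
   vertex 4.6 2.8 4.4
   vertex 3.2 1.1 3.0
  endloop
 endfacet
 facet normal 0.862 -0.244 -0.444
  outer loop
   vertex 3.1 1.5 2.2
   vertex 3.7 3.8 2.1
   vertex 4.6 2.8 4.4
  endloop
 endfacet
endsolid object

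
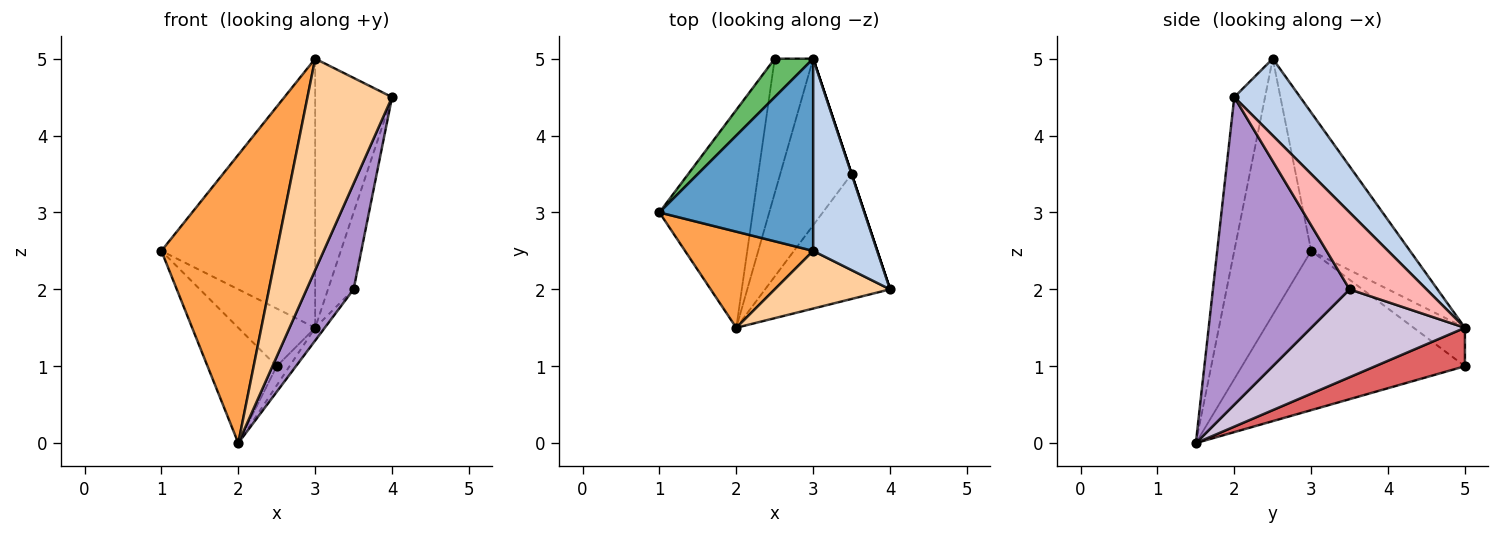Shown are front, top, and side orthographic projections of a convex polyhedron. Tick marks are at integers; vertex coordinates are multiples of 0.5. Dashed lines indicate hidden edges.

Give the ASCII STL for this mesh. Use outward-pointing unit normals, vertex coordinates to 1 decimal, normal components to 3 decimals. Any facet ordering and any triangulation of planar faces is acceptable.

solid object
 facet normal -0.464 0.721 0.515
  outer loop
   vertex 3.0 2.5 5.0
   vertex 3.0 5.0 1.5
   vertex 1.0 3.0 2.5
  endloop
 endfacet
 facet normal 0.572 0.667 0.477
  outer loop
   vertex 3.0 2.5 5.0
   vertex 4.0 2.0 4.5
   vertex 3.0 5.0 1.5
  endloop
 endfacet
 facet normal -0.535 -0.802 0.267
  outer loop
   vertex 3.0 2.5 5.0
   vertex 1.0 3.0 2.5
   vertex 2.0 1.5 0.0
  endloop
 endfacet
 facet normal -0.331 -0.910 0.248
  outer loop
   vertex 3.0 2.5 5.0
   vertex 2.0 1.5 0.0
   vertex 4.0 2.0 4.5
  endloop
 endfacet
 facet normal -0.485 0.728 0.485
  outer loop
   vertex 2.5 5.0 1.0
   vertex 1.0 3.0 2.5
   vertex 3.0 5.0 1.5
  endloop
 endfacet
 facet normal -0.833 0.259 -0.489
  outer loop
   vertex 2.5 5.0 1.0
   vertex 2.0 1.5 0.0
   vertex 1.0 3.0 2.5
  endloop
 endfacet
 facet normal 0.704 0.101 -0.704
  outer loop
   vertex 2.5 5.0 1.0
   vertex 3.0 5.0 1.5
   vertex 2.0 1.5 0.0
  endloop
 endfacet
 facet normal 0.949 0.316 0.000
  outer loop
   vertex 3.5 3.5 2.0
   vertex 3.0 5.0 1.5
   vertex 4.0 2.0 4.5
  endloop
 endfacet
 facet normal 0.883 -0.303 -0.359
  outer loop
   vertex 3.5 3.5 2.0
   vertex 4.0 2.0 4.5
   vertex 2.0 1.5 0.0
  endloop
 endfacet
 facet normal 0.775 0.048 -0.630
  outer loop
   vertex 3.5 3.5 2.0
   vertex 2.0 1.5 0.0
   vertex 3.0 5.0 1.5
  endloop
 endfacet
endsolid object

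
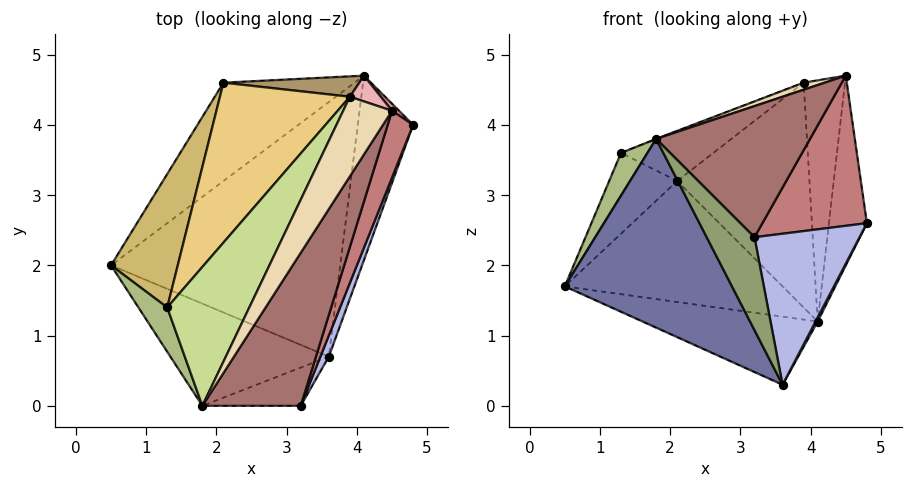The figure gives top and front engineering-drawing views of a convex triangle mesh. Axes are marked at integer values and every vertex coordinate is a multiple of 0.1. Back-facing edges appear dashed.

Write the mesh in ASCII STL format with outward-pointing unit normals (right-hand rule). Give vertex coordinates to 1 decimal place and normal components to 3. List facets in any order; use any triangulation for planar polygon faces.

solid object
 facet normal -0.504 -0.759 -0.411
  outer loop
   vertex 1.8 0.0 3.8
   vertex 0.5 2.0 1.7
   vertex 3.6 0.7 0.3
  endloop
 endfacet
 facet normal -0.312 0.245 -0.918
  outer loop
   vertex 4.1 4.7 1.2
   vertex 3.6 0.7 0.3
   vertex 0.5 2.0 1.7
  endloop
 endfacet
 facet normal 0.892 -0.010 -0.451
  outer loop
   vertex 4.1 4.7 1.2
   vertex 4.8 4.0 2.6
   vertex 3.6 0.7 0.3
  endloop
 endfacet
 facet normal 0.926 -0.373 0.052
  outer loop
   vertex 3.2 0.0 2.4
   vertex 3.6 0.7 0.3
   vertex 4.8 4.0 2.6
  endloop
 endfacet
 facet normal -0.356 -0.864 -0.356
  outer loop
   vertex 3.2 0.0 2.4
   vertex 1.8 0.0 3.8
   vertex 3.6 0.7 0.3
  endloop
 endfacet
 facet normal -0.913 -0.284 0.295
  outer loop
   vertex 1.3 1.4 3.6
   vertex 0.5 2.0 1.7
   vertex 1.8 0.0 3.8
  endloop
 endfacet
 facet normal -0.363 0.004 0.932
  outer loop
   vertex 1.3 1.4 3.6
   vertex 1.8 0.0 3.8
   vertex 3.9 4.4 4.6
  endloop
 endfacet
 facet normal -0.556 0.645 -0.524
  outer loop
   vertex 2.1 4.6 3.2
   vertex 4.1 4.7 1.2
   vertex 0.5 2.0 1.7
  endloop
 endfacet
 facet normal 0.040 0.995 0.090
  outer loop
   vertex 2.1 4.6 3.2
   vertex 3.9 4.4 4.6
   vertex 4.1 4.7 1.2
  endloop
 endfacet
 facet normal -0.854 0.269 0.445
  outer loop
   vertex 2.1 4.6 3.2
   vertex 0.5 2.0 1.7
   vertex 1.3 1.4 3.6
  endloop
 endfacet
 facet normal -0.579 0.242 0.779
  outer loop
   vertex 2.1 4.6 3.2
   vertex 1.3 1.4 3.6
   vertex 3.9 4.4 4.6
  endloop
 endfacet
 facet normal -0.192 -0.086 0.978
  outer loop
   vertex 4.5 4.2 4.7
   vertex 3.9 4.4 4.6
   vertex 1.8 0.0 3.8
  endloop
 endfacet
 facet normal 0.605 -0.518 0.605
  outer loop
   vertex 4.5 4.2 4.7
   vertex 1.8 0.0 3.8
   vertex 3.2 0.0 2.4
  endloop
 endfacet
 facet normal 0.913 -0.373 0.166
  outer loop
   vertex 4.5 4.2 4.7
   vertex 3.2 0.0 2.4
   vertex 4.8 4.0 2.6
  endloop
 endfacet
 facet normal 0.679 0.733 0.027
  outer loop
   vertex 4.5 4.2 4.7
   vertex 4.8 4.0 2.6
   vertex 4.1 4.7 1.2
  endloop
 endfacet
 facet normal 0.299 0.949 0.101
  outer loop
   vertex 4.5 4.2 4.7
   vertex 4.1 4.7 1.2
   vertex 3.9 4.4 4.6
  endloop
 endfacet
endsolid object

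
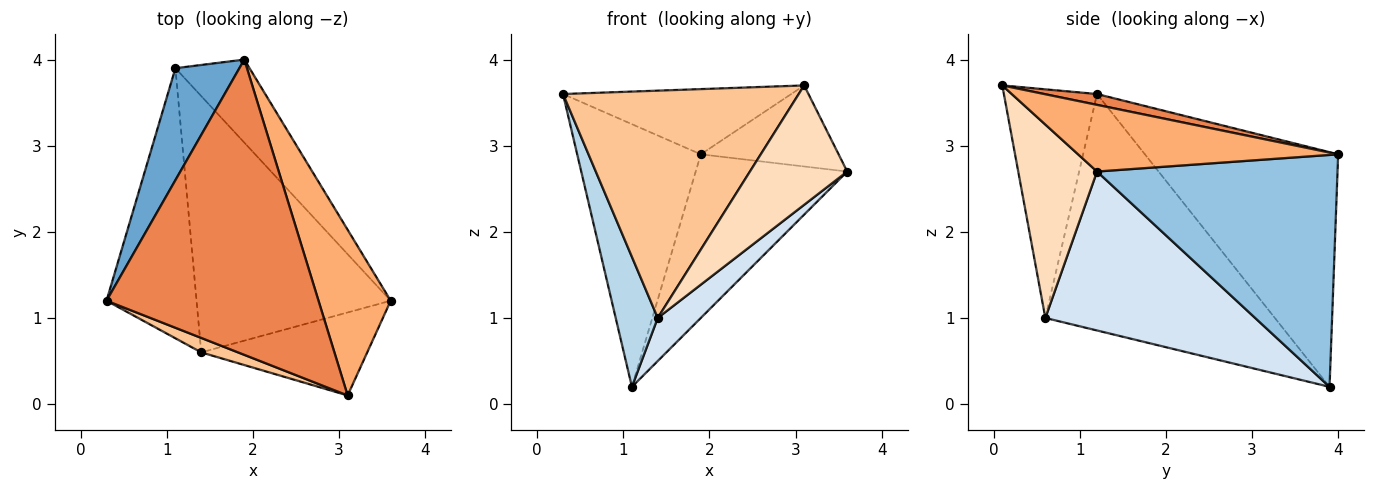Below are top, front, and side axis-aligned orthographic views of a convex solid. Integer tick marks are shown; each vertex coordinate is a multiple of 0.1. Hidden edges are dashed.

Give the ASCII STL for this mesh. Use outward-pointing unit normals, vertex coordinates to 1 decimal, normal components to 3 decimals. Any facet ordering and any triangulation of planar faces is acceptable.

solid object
 facet normal -0.821 0.525 0.224
  outer loop
   vertex 1.1 3.9 0.2
   vertex 0.3 1.2 3.6
   vertex 1.9 4.0 2.9
  endloop
 endfacet
 facet normal 0.817 0.515 -0.261
  outer loop
   vertex 1.1 3.9 0.2
   vertex 1.9 4.0 2.9
   vertex 3.6 1.2 2.7
  endloop
 endfacet
 facet normal -0.921 -0.169 -0.351
  outer loop
   vertex 1.4 0.6 1.0
   vertex 0.3 1.2 3.6
   vertex 1.1 3.9 0.2
  endloop
 endfacet
 facet normal 0.628 -0.129 -0.767
  outer loop
   vertex 1.4 0.6 1.0
   vertex 1.1 3.9 0.2
   vertex 3.6 1.2 2.7
  endloop
 endfacet
 facet normal 0.050 0.215 0.975
  outer loop
   vertex 3.1 0.1 3.7
   vertex 1.9 4.0 2.9
   vertex 0.3 1.2 3.6
  endloop
 endfacet
 facet normal 0.638 0.338 0.691
  outer loop
   vertex 3.1 0.1 3.7
   vertex 3.6 1.2 2.7
   vertex 1.9 4.0 2.9
  endloop
 endfacet
 facet normal -0.367 -0.928 0.059
  outer loop
   vertex 3.1 0.1 3.7
   vertex 0.3 1.2 3.6
   vertex 1.4 0.6 1.0
  endloop
 endfacet
 facet normal 0.554 -0.684 -0.475
  outer loop
   vertex 3.1 0.1 3.7
   vertex 1.4 0.6 1.0
   vertex 3.6 1.2 2.7
  endloop
 endfacet
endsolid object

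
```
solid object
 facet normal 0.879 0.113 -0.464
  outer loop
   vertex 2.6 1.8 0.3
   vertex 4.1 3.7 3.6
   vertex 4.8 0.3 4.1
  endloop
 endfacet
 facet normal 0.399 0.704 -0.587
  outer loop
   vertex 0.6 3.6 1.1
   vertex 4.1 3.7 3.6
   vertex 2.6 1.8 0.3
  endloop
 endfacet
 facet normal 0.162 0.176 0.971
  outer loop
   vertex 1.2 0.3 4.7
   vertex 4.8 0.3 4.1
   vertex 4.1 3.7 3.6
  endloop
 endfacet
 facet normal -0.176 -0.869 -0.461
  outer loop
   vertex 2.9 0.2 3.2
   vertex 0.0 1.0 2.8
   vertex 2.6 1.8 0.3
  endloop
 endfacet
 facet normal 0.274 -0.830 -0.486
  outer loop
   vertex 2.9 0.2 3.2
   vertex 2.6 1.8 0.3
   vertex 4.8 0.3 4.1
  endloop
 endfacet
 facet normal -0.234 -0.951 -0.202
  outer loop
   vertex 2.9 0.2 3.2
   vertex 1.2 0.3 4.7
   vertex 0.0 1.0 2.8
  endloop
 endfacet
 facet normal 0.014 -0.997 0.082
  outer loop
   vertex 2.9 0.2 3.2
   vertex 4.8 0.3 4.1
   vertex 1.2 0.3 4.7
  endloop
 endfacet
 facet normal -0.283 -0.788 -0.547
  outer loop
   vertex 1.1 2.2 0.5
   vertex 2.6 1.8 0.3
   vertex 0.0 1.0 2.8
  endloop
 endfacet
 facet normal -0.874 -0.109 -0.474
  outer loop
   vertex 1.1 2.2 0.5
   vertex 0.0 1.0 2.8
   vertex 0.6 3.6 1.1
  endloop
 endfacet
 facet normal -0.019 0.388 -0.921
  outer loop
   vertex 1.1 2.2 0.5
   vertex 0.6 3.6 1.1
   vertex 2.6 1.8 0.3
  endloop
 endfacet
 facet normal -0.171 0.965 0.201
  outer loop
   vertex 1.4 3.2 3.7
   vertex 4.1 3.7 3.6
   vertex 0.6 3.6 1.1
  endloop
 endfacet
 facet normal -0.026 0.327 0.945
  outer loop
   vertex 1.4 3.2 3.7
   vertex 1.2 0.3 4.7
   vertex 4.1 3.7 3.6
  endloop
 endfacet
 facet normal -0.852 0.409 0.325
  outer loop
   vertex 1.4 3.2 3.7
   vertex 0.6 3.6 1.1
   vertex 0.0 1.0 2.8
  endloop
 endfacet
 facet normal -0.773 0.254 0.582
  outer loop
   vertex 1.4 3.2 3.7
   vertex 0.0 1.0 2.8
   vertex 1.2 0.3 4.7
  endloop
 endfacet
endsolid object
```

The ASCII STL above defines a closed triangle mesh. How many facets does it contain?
14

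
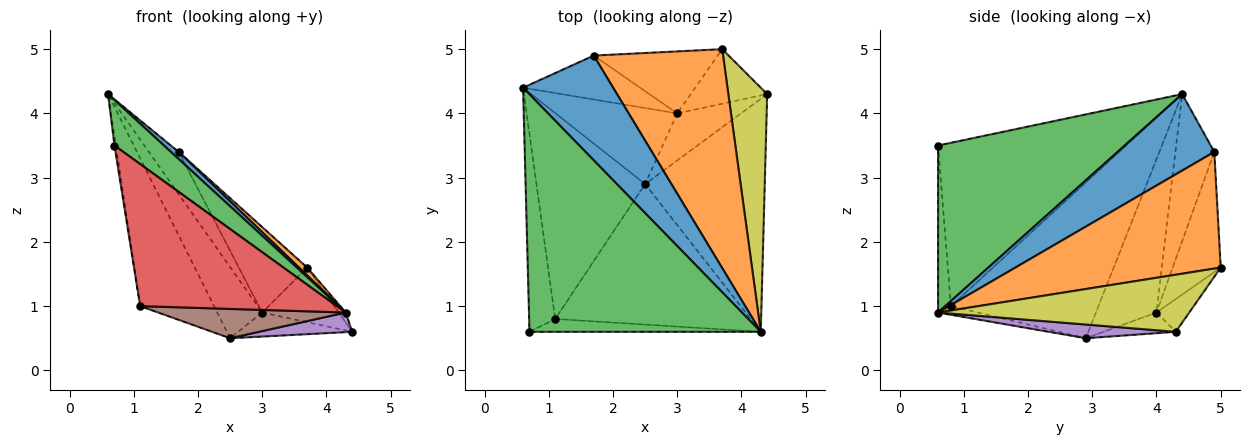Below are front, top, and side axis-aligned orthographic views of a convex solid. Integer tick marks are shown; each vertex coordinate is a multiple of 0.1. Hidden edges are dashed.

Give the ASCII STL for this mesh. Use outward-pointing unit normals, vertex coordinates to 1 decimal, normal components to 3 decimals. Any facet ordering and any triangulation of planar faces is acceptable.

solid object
 facet normal -0.988 0.007 -0.157
  outer loop
   vertex 1.1 0.8 1.0
   vertex 0.7 0.6 3.5
   vertex 0.6 4.4 4.3
  endloop
 endfacet
 facet normal -0.759 0.380 -0.529
  outer loop
   vertex 1.1 0.8 1.0
   vertex 0.6 4.4 4.3
   vertex 2.5 2.9 0.5
  endloop
 endfacet
 facet normal 0.579 -0.153 0.801
  outer loop
   vertex 4.3 0.6 0.9
   vertex 0.6 4.4 4.3
   vertex 0.7 0.6 3.5
  endloop
 endfacet
 facet normal -0.065 -0.994 -0.090
  outer loop
   vertex 4.3 0.6 0.9
   vertex 0.7 0.6 3.5
   vertex 1.1 0.8 1.0
  endloop
 endfacet
 facet normal 0.114 -0.083 -0.990
  outer loop
   vertex 4.3 0.6 0.9
   vertex 2.5 2.9 0.5
   vertex 4.4 4.3 0.6
  endloop
 endfacet
 facet normal -0.043 -0.204 -0.978
  outer loop
   vertex 4.3 0.6 0.9
   vertex 1.1 0.8 1.0
   vertex 2.5 2.9 0.5
  endloop
 endfacet
 facet normal -0.677 0.503 -0.537
  outer loop
   vertex 3.0 4.0 0.9
   vertex 2.5 2.9 0.5
   vertex 0.6 4.4 4.3
  endloop
 endfacet
 facet normal -0.277 0.437 -0.856
  outer loop
   vertex 3.0 4.0 0.9
   vertex 4.4 4.3 0.6
   vertex 2.5 2.9 0.5
  endloop
 endfacet
 facet normal 0.827 0.023 0.562
  outer loop
   vertex 3.7 5.0 1.6
   vertex 4.3 0.6 0.9
   vertex 4.4 4.3 0.6
  endloop
 endfacet
 facet normal -0.290 0.677 -0.677
  outer loop
   vertex 3.7 5.0 1.6
   vertex 4.4 4.3 0.6
   vertex 3.0 4.0 0.9
  endloop
 endfacet
 facet normal 0.646 -0.052 0.761
  outer loop
   vertex 1.7 4.9 3.4
   vertex 0.6 4.4 4.3
   vertex 4.3 0.6 0.9
  endloop
 endfacet
 facet normal 0.669 -0.027 0.742
  outer loop
   vertex 1.7 4.9 3.4
   vertex 4.3 0.6 0.9
   vertex 3.7 5.0 1.6
  endloop
 endfacet
 facet normal -0.671 0.515 -0.534
  outer loop
   vertex 1.7 4.9 3.4
   vertex 3.0 4.0 0.9
   vertex 0.6 4.4 4.3
  endloop
 endfacet
 facet normal -0.495 0.703 -0.510
  outer loop
   vertex 1.7 4.9 3.4
   vertex 3.7 5.0 1.6
   vertex 3.0 4.0 0.9
  endloop
 endfacet
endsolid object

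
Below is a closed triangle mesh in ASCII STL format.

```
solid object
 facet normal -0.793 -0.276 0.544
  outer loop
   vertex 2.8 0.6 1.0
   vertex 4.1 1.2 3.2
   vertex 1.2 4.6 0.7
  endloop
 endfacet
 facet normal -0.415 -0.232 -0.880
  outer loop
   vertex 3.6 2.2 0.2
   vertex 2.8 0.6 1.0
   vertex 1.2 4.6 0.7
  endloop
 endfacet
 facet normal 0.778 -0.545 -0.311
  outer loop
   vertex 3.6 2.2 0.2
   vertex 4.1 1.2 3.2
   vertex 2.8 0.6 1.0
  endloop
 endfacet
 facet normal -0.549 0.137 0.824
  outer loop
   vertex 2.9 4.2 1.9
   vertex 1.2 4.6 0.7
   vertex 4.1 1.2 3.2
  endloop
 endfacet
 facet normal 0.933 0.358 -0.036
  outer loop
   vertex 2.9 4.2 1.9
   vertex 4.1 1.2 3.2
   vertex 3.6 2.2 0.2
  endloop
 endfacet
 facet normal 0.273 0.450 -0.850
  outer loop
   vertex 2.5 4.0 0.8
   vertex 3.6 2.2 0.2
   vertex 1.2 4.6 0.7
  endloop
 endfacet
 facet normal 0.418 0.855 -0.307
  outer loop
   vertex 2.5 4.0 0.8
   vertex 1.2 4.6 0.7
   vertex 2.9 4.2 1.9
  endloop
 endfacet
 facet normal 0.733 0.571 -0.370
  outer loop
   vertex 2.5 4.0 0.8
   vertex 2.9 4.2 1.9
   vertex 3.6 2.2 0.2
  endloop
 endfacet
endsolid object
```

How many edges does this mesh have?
12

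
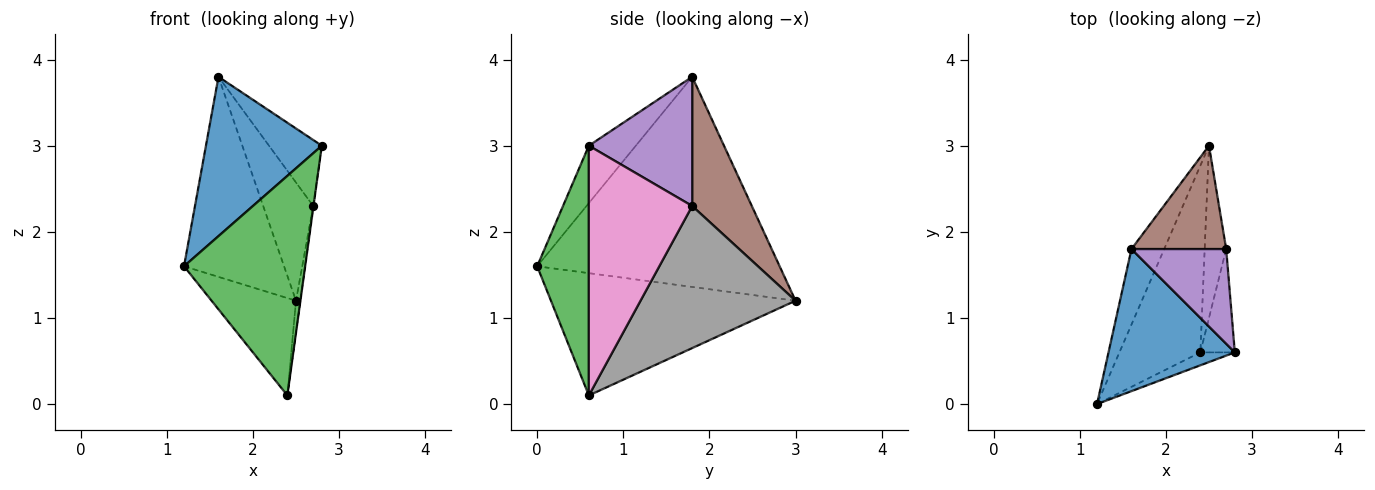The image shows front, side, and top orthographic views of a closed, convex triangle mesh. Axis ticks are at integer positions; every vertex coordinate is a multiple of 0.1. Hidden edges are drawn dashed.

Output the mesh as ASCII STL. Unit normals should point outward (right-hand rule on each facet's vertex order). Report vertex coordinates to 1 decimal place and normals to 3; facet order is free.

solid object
 facet normal -0.290 -0.714 0.637
  outer loop
   vertex 1.6 1.8 3.8
   vertex 1.2 0.0 1.6
   vertex 2.8 0.6 3.0
  endloop
 endfacet
 facet normal -0.915 0.377 -0.142
  outer loop
   vertex 1.6 1.8 3.8
   vertex 2.5 3.0 1.2
   vertex 1.2 0.0 1.6
  endloop
 endfacet
 facet normal 0.392 -0.918 -0.054
  outer loop
   vertex 2.4 0.6 0.1
   vertex 2.8 0.6 3.0
   vertex 1.2 0.0 1.6
  endloop
 endfacet
 facet normal -0.801 0.277 -0.530
  outer loop
   vertex 2.4 0.6 0.1
   vertex 1.2 0.0 1.6
   vertex 2.5 3.0 1.2
  endloop
 endfacet
 facet normal 0.746 0.381 0.547
  outer loop
   vertex 2.7 1.8 2.3
   vertex 1.6 1.8 3.8
   vertex 2.8 0.6 3.0
  endloop
 endfacet
 facet normal 0.668 0.560 0.490
  outer loop
   vertex 2.7 1.8 2.3
   vertex 2.5 3.0 1.2
   vertex 1.6 1.8 3.8
  endloop
 endfacet
 facet normal 0.991 0.003 -0.137
  outer loop
   vertex 2.7 1.8 2.3
   vertex 2.8 0.6 3.0
   vertex 2.4 0.6 0.1
  endloop
 endfacet
 facet normal 0.988 0.027 -0.150
  outer loop
   vertex 2.7 1.8 2.3
   vertex 2.4 0.6 0.1
   vertex 2.5 3.0 1.2
  endloop
 endfacet
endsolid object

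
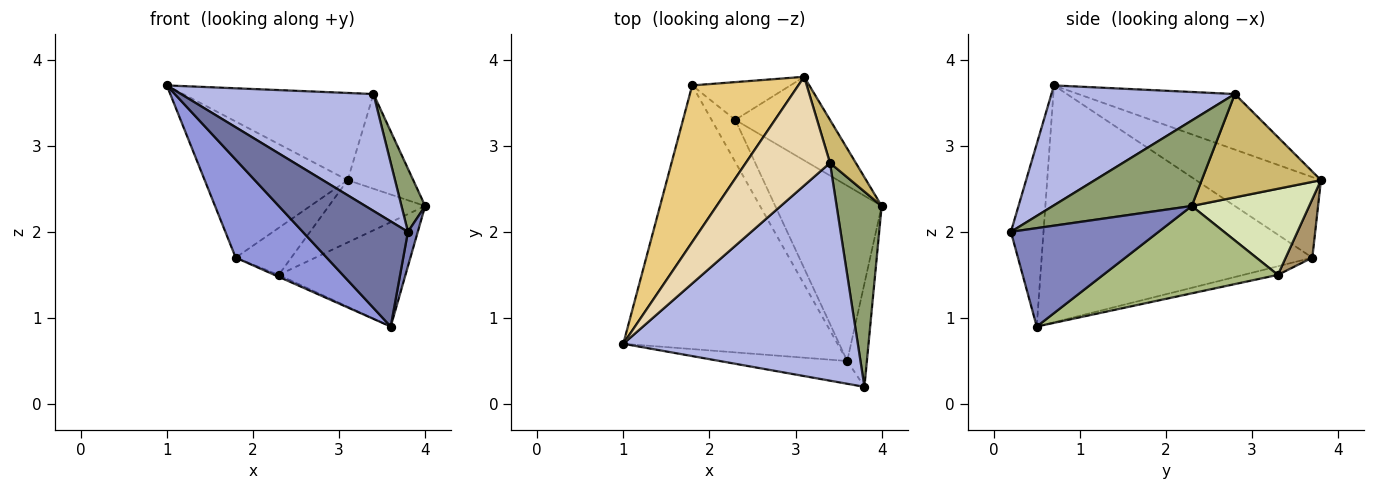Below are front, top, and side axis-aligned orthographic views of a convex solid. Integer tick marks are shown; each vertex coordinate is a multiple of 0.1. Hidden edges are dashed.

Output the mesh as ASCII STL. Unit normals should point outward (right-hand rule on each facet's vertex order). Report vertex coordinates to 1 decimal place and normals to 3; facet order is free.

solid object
 facet normal -0.290 -0.935 -0.202
  outer loop
   vertex 3.6 0.5 0.9
   vertex 3.8 0.2 2.0
   vertex 1.0 0.7 3.7
  endloop
 endfacet
 facet normal 0.978 -0.065 -0.196
  outer loop
   vertex 3.6 0.5 0.9
   vertex 4.0 2.3 2.3
   vertex 3.8 0.2 2.0
  endloop
 endfacet
 facet normal -0.720 -0.242 -0.651
  outer loop
   vertex 1.8 3.7 1.7
   vertex 3.6 0.5 0.9
   vertex 1.0 0.7 3.7
  endloop
 endfacet
 facet normal 0.411 -0.431 0.803
  outer loop
   vertex 3.4 2.8 3.6
   vertex 1.0 0.7 3.7
   vertex 3.8 0.2 2.0
  endloop
 endfacet
 facet normal 0.875 -0.149 0.461
  outer loop
   vertex 3.4 2.8 3.6
   vertex 3.8 0.2 2.0
   vertex 4.0 2.3 2.3
  endloop
 endfacet
 facet normal 0.576 0.418 -0.702
  outer loop
   vertex 2.3 3.3 1.5
   vertex 4.0 2.3 2.3
   vertex 3.6 0.5 0.9
  endloop
 endfacet
 facet normal -0.341 0.043 -0.939
  outer loop
   vertex 2.3 3.3 1.5
   vertex 3.6 0.5 0.9
   vertex 1.8 3.7 1.7
  endloop
 endfacet
 facet normal 0.589 0.483 -0.648
  outer loop
   vertex 3.1 3.8 2.6
   vertex 4.0 2.3 2.3
   vertex 2.3 3.3 1.5
  endloop
 endfacet
 facet normal 0.350 0.731 -0.586
  outer loop
   vertex 3.1 3.8 2.6
   vertex 2.3 3.3 1.5
   vertex 1.8 3.7 1.7
  endloop
 endfacet
 facet normal 0.856 0.471 0.214
  outer loop
   vertex 3.1 3.8 2.6
   vertex 3.4 2.8 3.6
   vertex 4.0 2.3 2.3
  endloop
 endfacet
 facet normal -0.497 0.569 0.655
  outer loop
   vertex 3.1 3.8 2.6
   vertex 1.8 3.7 1.7
   vertex 1.0 0.7 3.7
  endloop
 endfacet
 facet normal -0.458 0.556 0.694
  outer loop
   vertex 3.1 3.8 2.6
   vertex 1.0 0.7 3.7
   vertex 3.4 2.8 3.6
  endloop
 endfacet
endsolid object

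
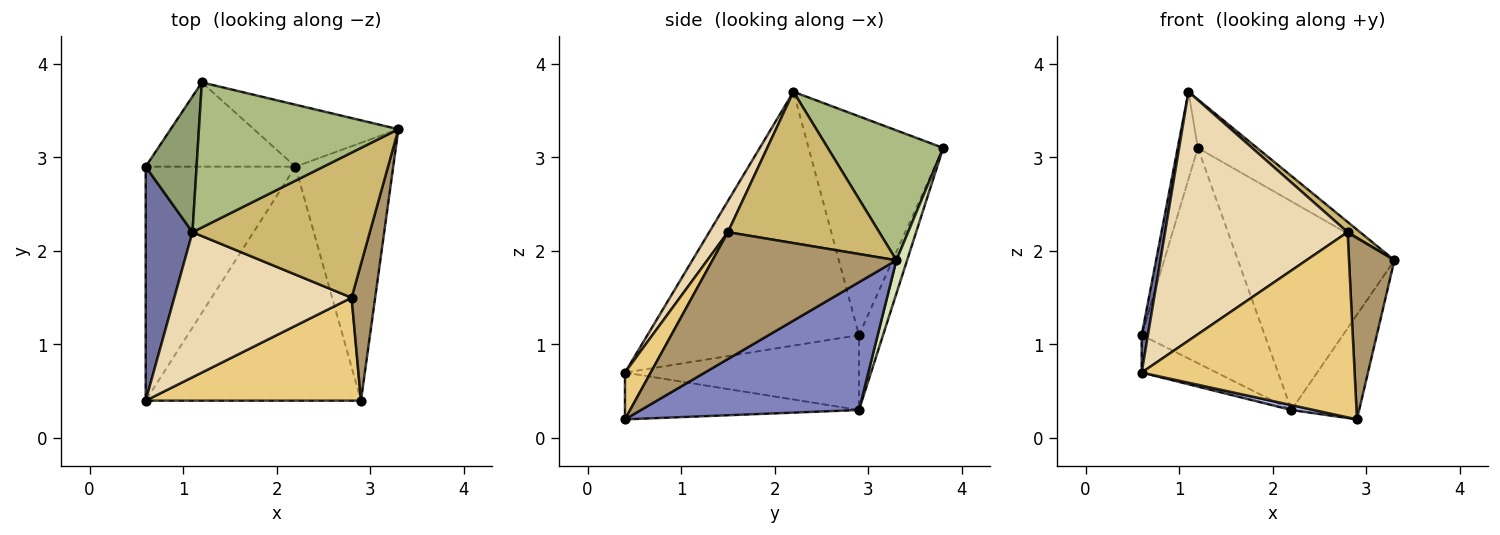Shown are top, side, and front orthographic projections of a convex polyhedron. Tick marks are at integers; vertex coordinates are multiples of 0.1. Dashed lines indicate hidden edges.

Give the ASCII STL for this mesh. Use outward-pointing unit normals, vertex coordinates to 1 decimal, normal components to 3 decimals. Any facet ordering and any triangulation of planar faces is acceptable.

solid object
 facet normal -0.983 -0.029 0.181
  outer loop
   vertex 0.6 0.4 0.7
   vertex 1.1 2.2 3.7
   vertex 0.6 2.9 1.1
  endloop
 endfacet
 facet normal 0.771 0.240 -0.590
  outer loop
   vertex 2.2 2.9 0.3
   vertex 3.3 3.3 1.9
   vertex 2.9 0.4 0.2
  endloop
 endfacet
 facet normal -0.443 0.142 -0.885
  outer loop
   vertex 2.2 2.9 0.3
   vertex 0.6 0.4 0.7
   vertex 0.6 2.9 1.1
  endloop
 endfacet
 facet normal -0.212 -0.020 -0.977
  outer loop
   vertex 2.2 2.9 0.3
   vertex 2.9 0.4 0.2
   vertex 0.6 0.4 0.7
  endloop
 endfacet
 facet normal -0.964 0.144 0.224
  outer loop
   vertex 1.2 3.8 3.1
   vertex 0.6 2.9 1.1
   vertex 1.1 2.2 3.7
  endloop
 endfacet
 facet normal 0.525 0.270 0.807
  outer loop
   vertex 1.2 3.8 3.1
   vertex 1.1 2.2 3.7
   vertex 3.3 3.3 1.9
  endloop
 endfacet
 facet normal -0.179 0.916 -0.358
  outer loop
   vertex 1.2 3.8 3.1
   vertex 2.2 2.9 0.3
   vertex 0.6 2.9 1.1
  endloop
 endfacet
 facet normal 0.065 0.957 -0.284
  outer loop
   vertex 1.2 3.8 3.1
   vertex 3.3 3.3 1.9
   vertex 2.2 2.9 0.3
  endloop
 endfacet
 facet normal 0.955 -0.236 0.177
  outer loop
   vertex 2.8 1.5 2.2
   vertex 2.9 0.4 0.2
   vertex 3.3 3.3 1.9
  endloop
 endfacet
 facet normal 0.648 -0.053 0.760
  outer loop
   vertex 2.8 1.5 2.2
   vertex 3.3 3.3 1.9
   vertex 1.1 2.2 3.7
  endloop
 endfacet
 facet normal 0.105 -0.869 0.483
  outer loop
   vertex 2.8 1.5 2.2
   vertex 0.6 0.4 0.7
   vertex 2.9 0.4 0.2
  endloop
 endfacet
 facet normal 0.088 -0.861 0.502
  outer loop
   vertex 2.8 1.5 2.2
   vertex 1.1 2.2 3.7
   vertex 0.6 0.4 0.7
  endloop
 endfacet
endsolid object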